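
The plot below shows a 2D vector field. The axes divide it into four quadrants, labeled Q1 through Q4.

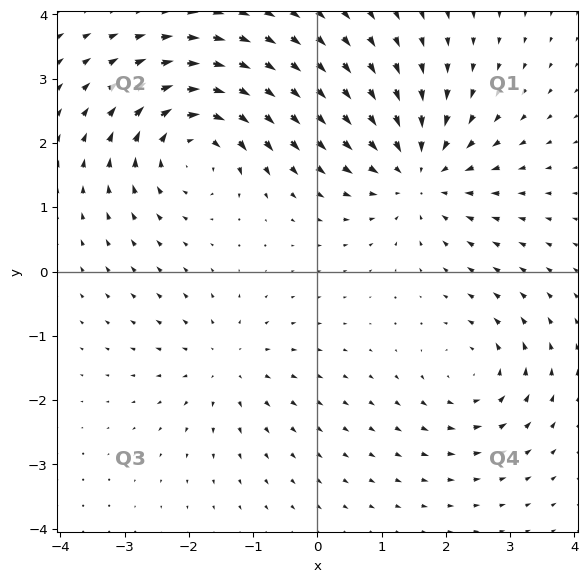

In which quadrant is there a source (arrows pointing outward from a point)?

The source sits at approximately (-1.4, -1.4), which lies in quadrant Q3. The divergence there is about +3, positive as expected for a source.

Q3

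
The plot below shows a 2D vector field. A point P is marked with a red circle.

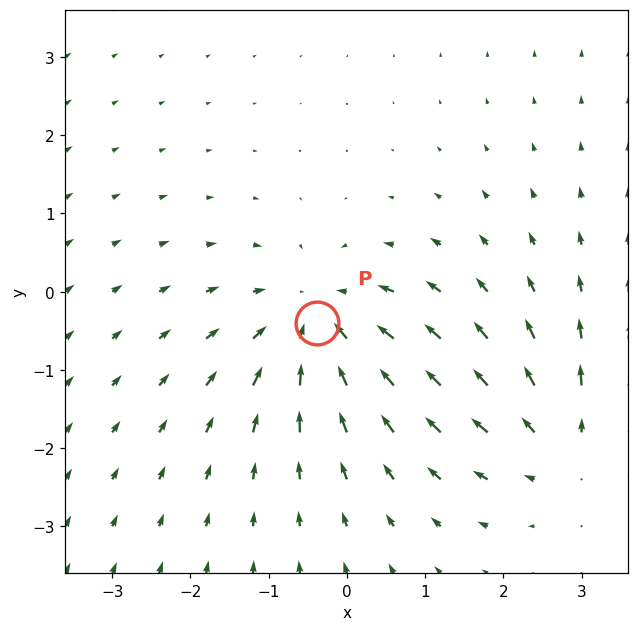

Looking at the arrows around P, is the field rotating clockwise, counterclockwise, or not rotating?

Near P at (-0.4, -0.4) the arrows show no circulation. The curl there is ≈0.

not rotating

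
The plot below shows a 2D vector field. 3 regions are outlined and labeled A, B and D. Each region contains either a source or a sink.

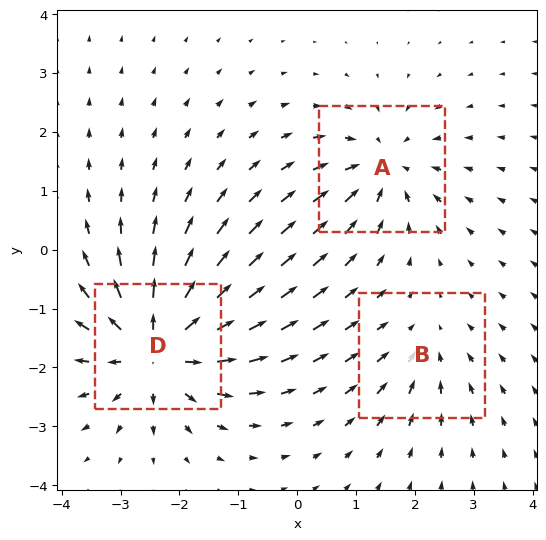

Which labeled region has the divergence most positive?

D

Divergence at each region's feature centre — A: about -4, B: about -2, D: about +5. Region D is most positive.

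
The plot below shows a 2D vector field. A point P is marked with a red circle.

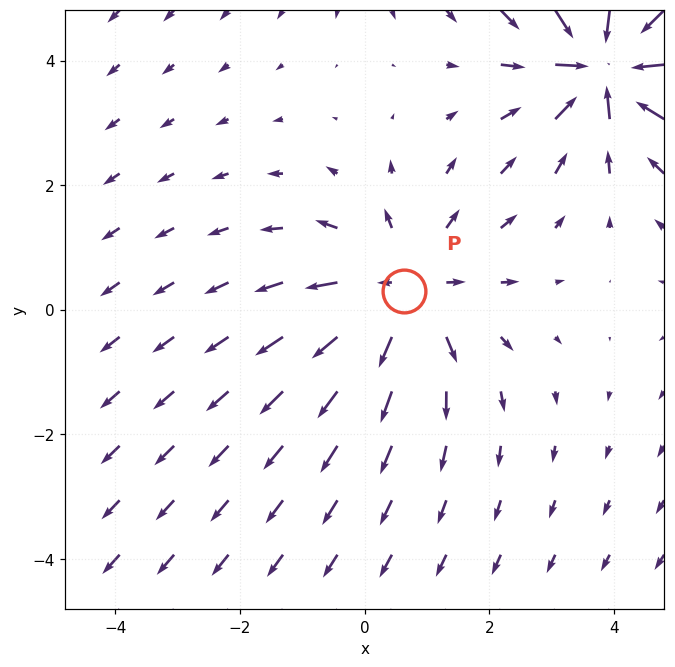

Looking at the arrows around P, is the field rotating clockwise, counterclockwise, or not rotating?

Near P at (0.6, 0.3) the arrows show no circulation. The curl there is ≈0.

not rotating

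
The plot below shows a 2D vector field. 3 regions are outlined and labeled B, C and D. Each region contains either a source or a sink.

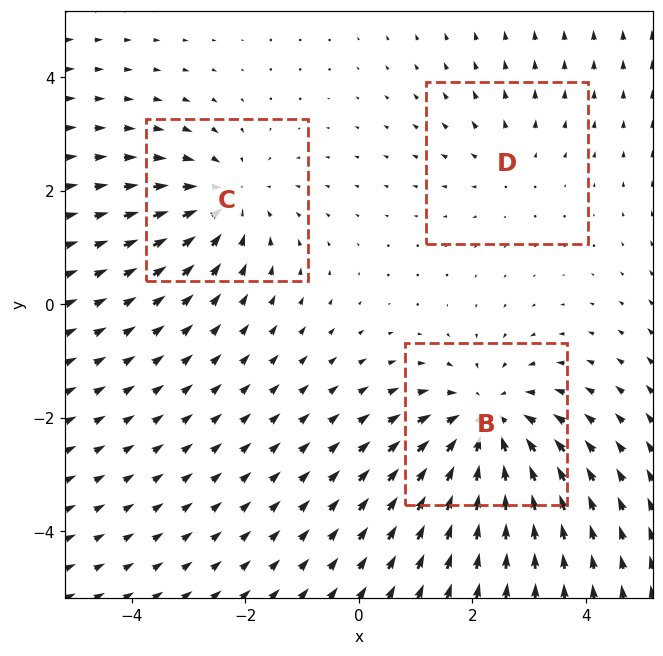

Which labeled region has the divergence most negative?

Divergence at each region's feature centre — B: about -4, C: about -3, D: about +2. Region B is most negative.

B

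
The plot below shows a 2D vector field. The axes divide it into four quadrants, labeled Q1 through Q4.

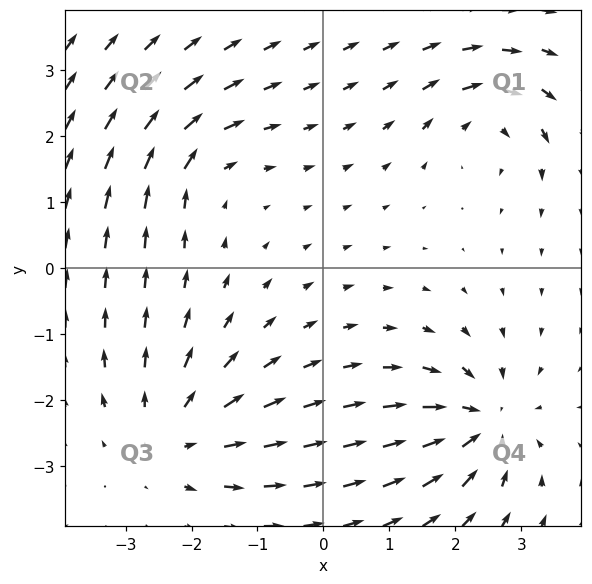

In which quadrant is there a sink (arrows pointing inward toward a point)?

The sink sits at approximately (2.4, -2.3), which lies in quadrant Q4. The divergence there is about -5, negative as expected for a sink.

Q4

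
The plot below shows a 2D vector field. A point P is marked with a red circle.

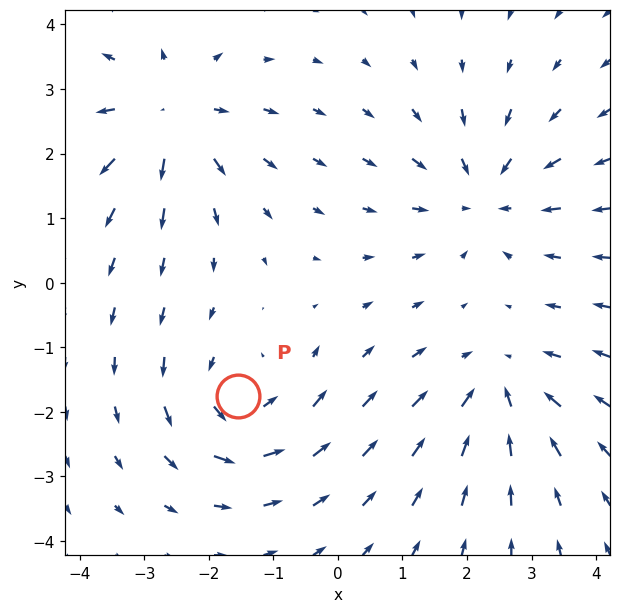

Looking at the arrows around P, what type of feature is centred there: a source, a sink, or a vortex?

vortex

At P (-1.5, -1.8) the arrows circulate counterclockwise. Divergence ≈0, curl about +5 — near-zero divergence with nonzero curl is a vortex.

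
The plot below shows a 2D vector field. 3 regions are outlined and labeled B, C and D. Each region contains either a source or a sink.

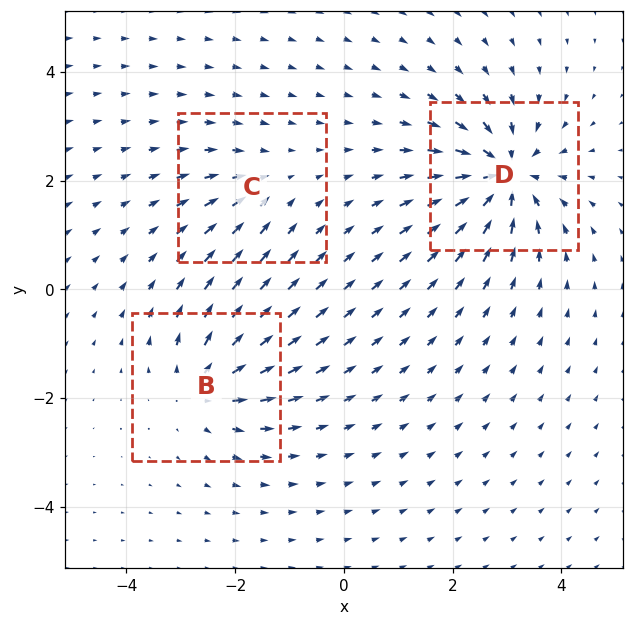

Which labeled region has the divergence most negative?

D

Divergence at each region's feature centre — B: about +4, C: about -2, D: about -6. Region D is most negative.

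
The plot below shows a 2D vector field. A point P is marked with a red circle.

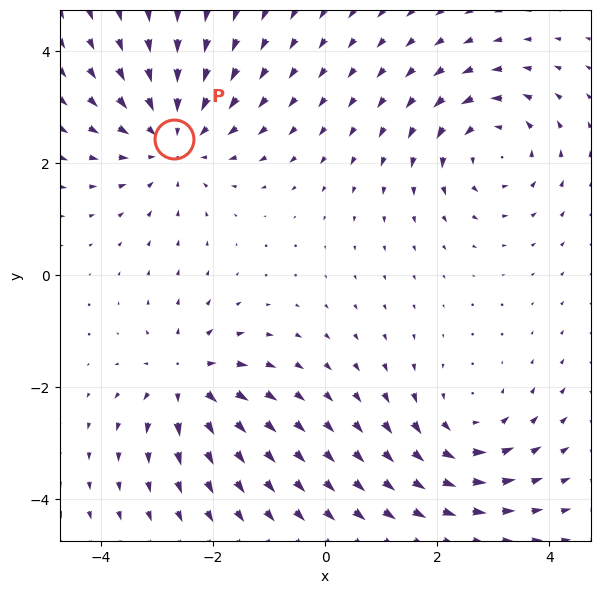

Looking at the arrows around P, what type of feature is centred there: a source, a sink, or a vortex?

sink

At P (-2.7, 2.4) the arrows converge inward. Divergence about -3, curl ≈0 — negative divergence with near-zero curl is a sink.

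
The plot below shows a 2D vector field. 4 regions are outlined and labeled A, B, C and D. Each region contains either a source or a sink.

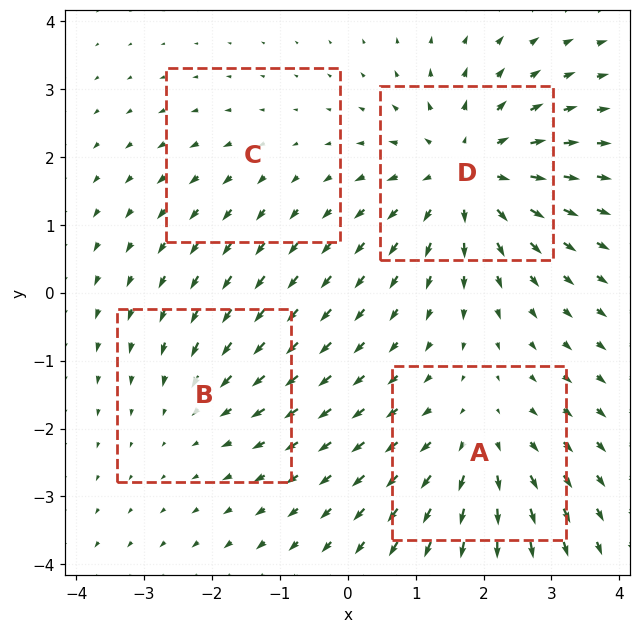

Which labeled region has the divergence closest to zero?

C

Divergence at each region's feature centre — A: about +4, B: about -3, C: about +2, D: about +7. Region C is closest to zero.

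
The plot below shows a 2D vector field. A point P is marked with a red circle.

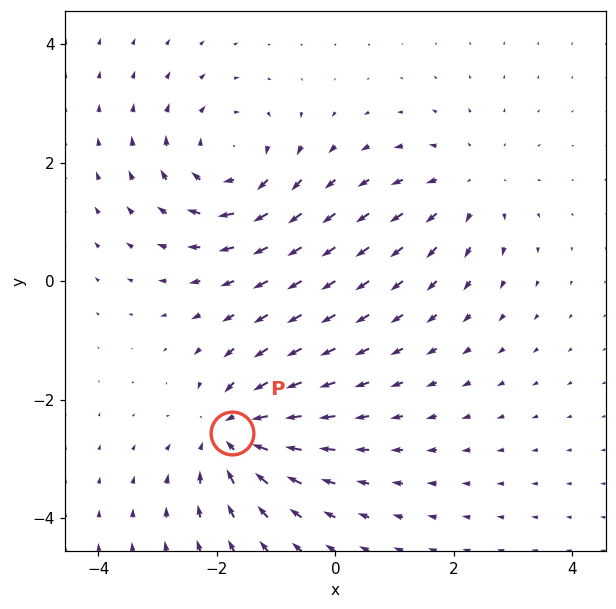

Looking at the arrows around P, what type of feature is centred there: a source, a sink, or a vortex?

sink

At P (-1.7, -2.6) the arrows converge inward. Divergence about -5, curl ≈0 — negative divergence with near-zero curl is a sink.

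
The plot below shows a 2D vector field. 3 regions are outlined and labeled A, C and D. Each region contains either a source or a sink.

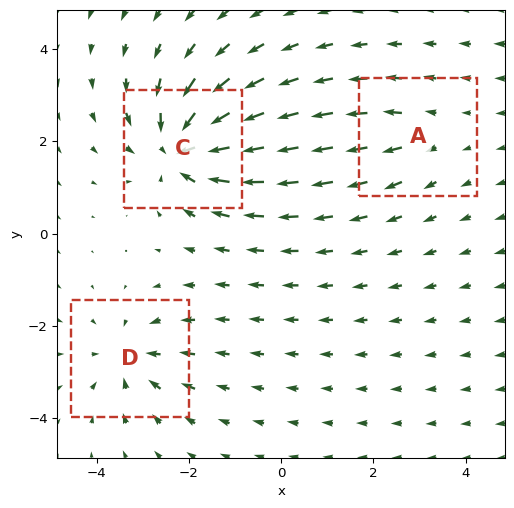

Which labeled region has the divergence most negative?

Divergence at each region's feature centre — A: about +2, C: about -6, D: about -4. Region C is most negative.

C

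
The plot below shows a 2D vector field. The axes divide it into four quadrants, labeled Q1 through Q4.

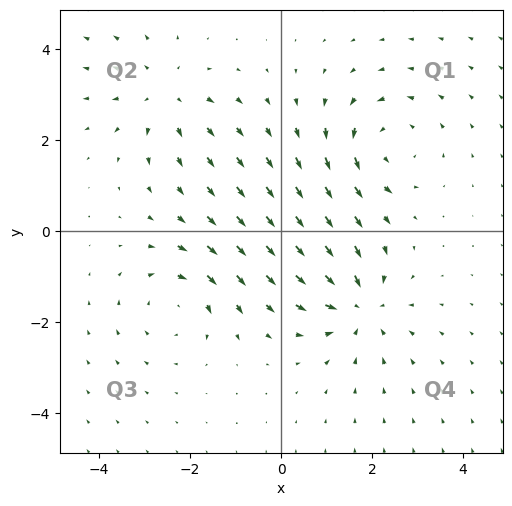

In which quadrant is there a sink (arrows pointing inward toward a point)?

Q4

The sink sits at approximately (1.7, -1.6), which lies in quadrant Q4. The divergence there is about -5, negative as expected for a sink.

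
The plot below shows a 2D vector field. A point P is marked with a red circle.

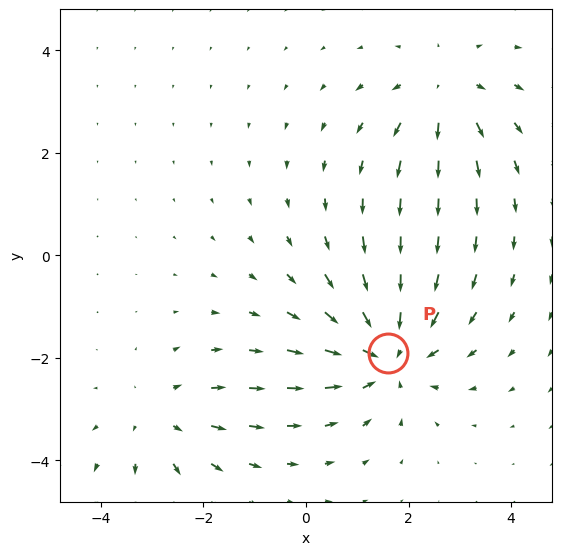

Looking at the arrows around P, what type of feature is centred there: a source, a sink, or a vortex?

sink

At P (1.6, -1.9) the arrows converge inward. Divergence about -5, curl ≈0 — negative divergence with near-zero curl is a sink.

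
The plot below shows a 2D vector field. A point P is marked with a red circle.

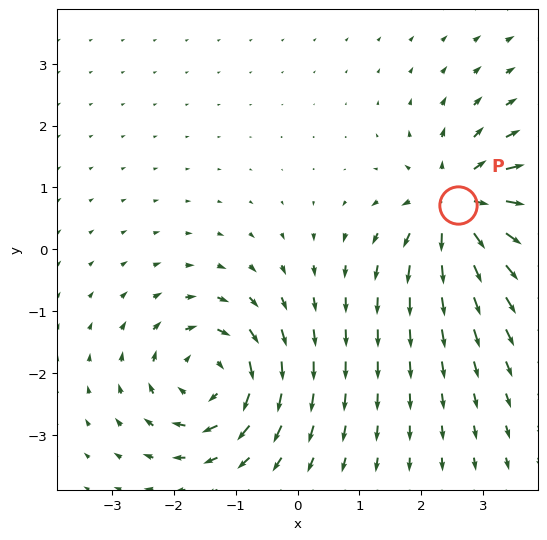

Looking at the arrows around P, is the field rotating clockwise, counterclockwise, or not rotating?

Near P at (2.6, 0.7) the arrows show no circulation. The curl there is ≈0.

not rotating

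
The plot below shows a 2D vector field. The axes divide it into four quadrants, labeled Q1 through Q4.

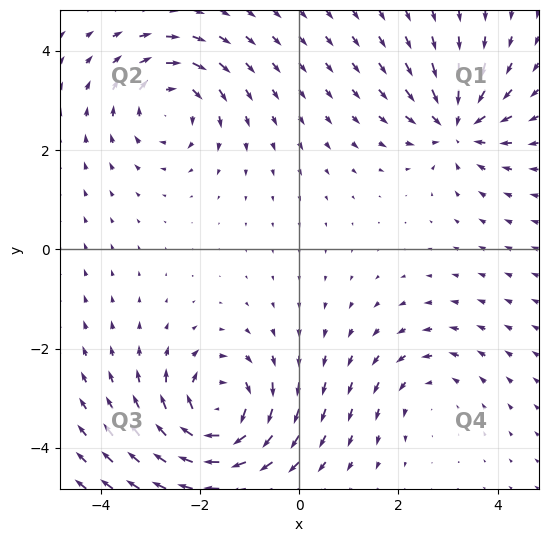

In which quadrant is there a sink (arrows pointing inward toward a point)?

The sink sits at approximately (3.2, 2.5), which lies in quadrant Q1. The divergence there is about -5, negative as expected for a sink.

Q1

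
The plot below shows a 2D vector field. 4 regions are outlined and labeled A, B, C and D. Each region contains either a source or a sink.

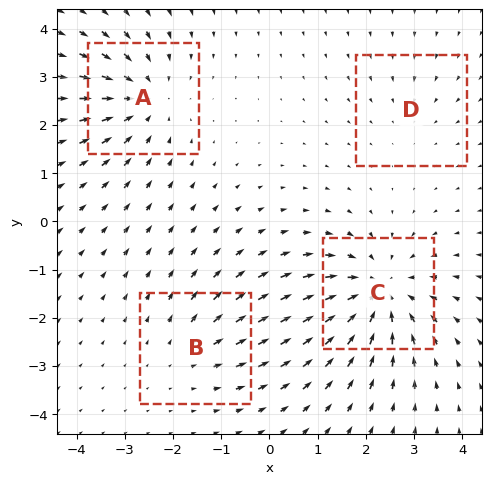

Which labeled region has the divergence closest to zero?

D

Divergence at each region's feature centre — A: about -5, B: about +3, C: about -6, D: about -2. Region D is closest to zero.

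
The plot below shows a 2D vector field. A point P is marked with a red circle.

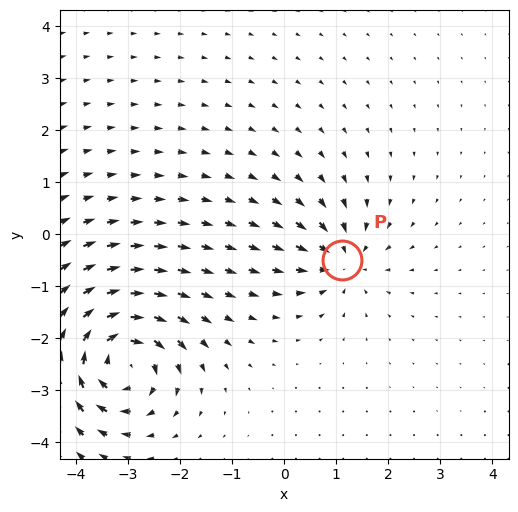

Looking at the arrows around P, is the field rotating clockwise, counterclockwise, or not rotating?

Near P at (1.1, -0.5) the arrows show no circulation. The curl there is ≈0.

not rotating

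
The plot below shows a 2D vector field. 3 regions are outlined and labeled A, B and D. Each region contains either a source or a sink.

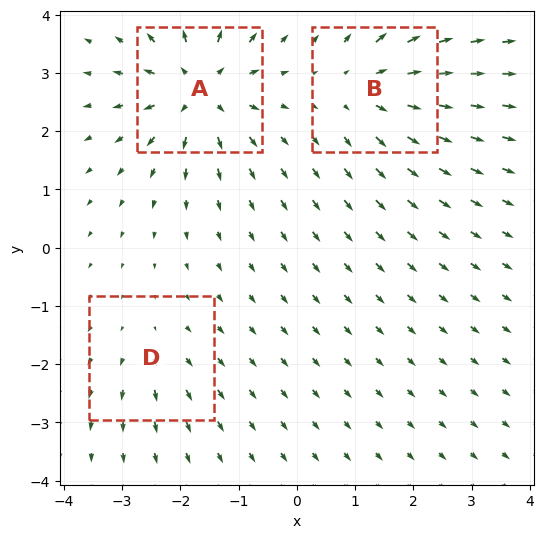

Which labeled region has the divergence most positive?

Divergence at each region's feature centre — A: about +6, B: about +4, D: about +2. Region A is most positive.

A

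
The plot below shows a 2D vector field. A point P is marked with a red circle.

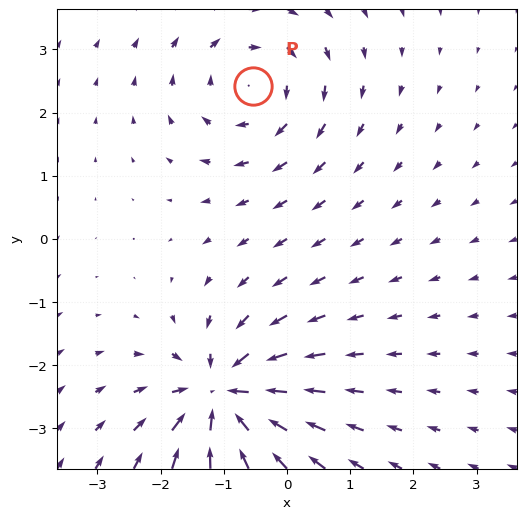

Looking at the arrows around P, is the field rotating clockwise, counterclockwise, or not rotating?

Near P at (-0.5, 2.4) the arrows circulate clockwise. The curl (z-component) there is about -4; negative curl means clockwise rotation.

clockwise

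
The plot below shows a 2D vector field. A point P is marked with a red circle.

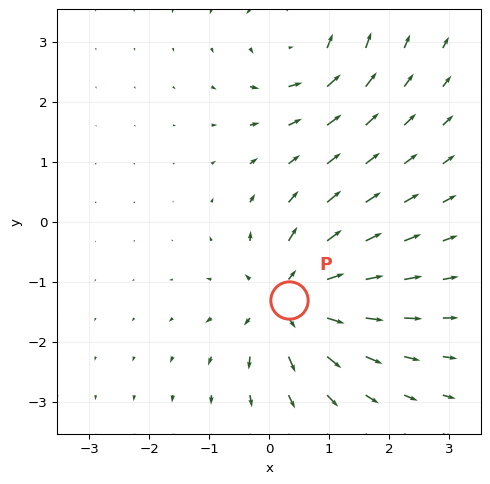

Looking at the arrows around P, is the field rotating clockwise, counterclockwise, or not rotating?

Near P at (0.3, -1.3) the arrows show no circulation. The curl there is ≈0.

not rotating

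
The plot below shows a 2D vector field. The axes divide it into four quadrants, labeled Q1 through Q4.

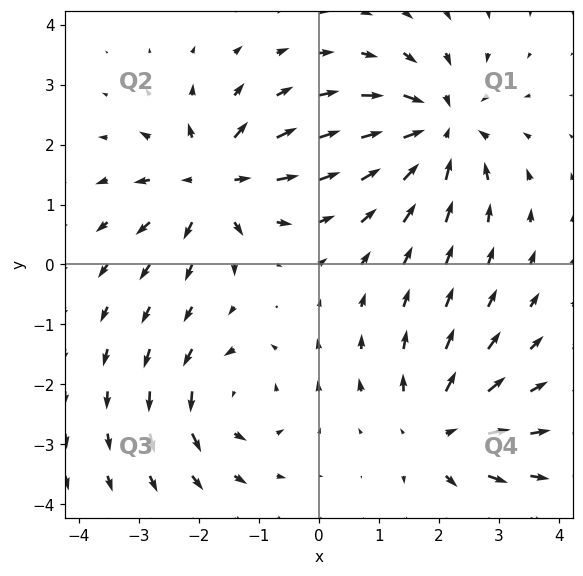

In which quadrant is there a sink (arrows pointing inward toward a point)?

Q1

The sink sits at approximately (2.0, 2.3), which lies in quadrant Q1. The divergence there is about -6, negative as expected for a sink.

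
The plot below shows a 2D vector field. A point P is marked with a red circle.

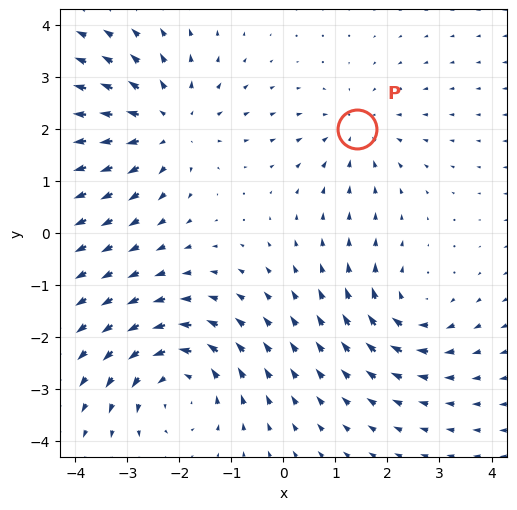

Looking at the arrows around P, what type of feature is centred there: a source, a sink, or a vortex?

sink

At P (1.4, 2.0) the arrows converge inward. Divergence about -3, curl ≈0 — negative divergence with near-zero curl is a sink.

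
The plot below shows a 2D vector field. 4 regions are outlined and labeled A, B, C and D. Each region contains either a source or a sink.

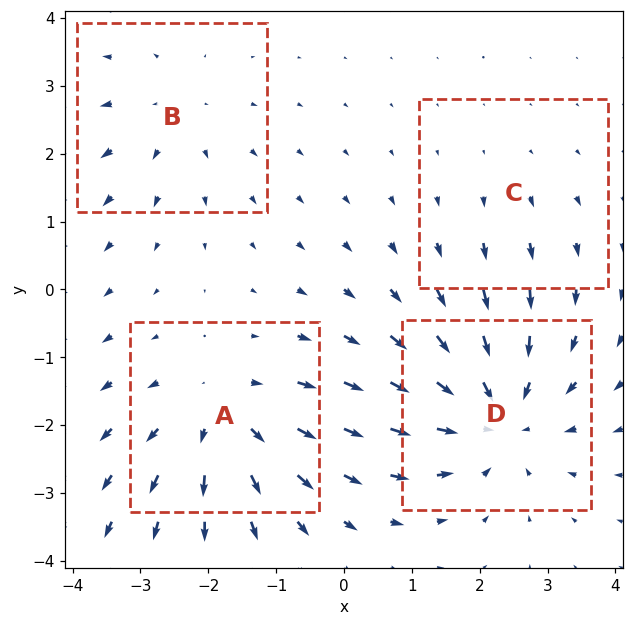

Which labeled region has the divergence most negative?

Divergence at each region's feature centre — A: about +5, B: about +3, C: about +2, D: about -6. Region D is most negative.

D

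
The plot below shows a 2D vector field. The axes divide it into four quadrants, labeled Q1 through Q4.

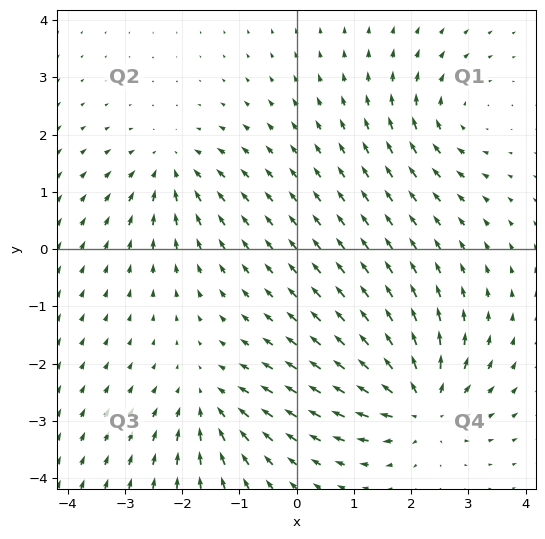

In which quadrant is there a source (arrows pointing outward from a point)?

The source sits at approximately (2.2, -2.7), which lies in quadrant Q4. The divergence there is about +7, positive as expected for a source.

Q4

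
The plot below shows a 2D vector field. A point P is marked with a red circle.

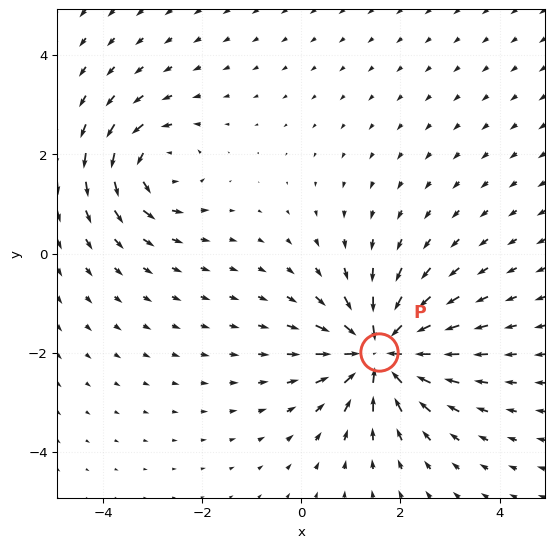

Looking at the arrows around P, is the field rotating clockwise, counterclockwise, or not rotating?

Near P at (1.6, -2.0) the arrows show no circulation. The curl there is ≈0.

not rotating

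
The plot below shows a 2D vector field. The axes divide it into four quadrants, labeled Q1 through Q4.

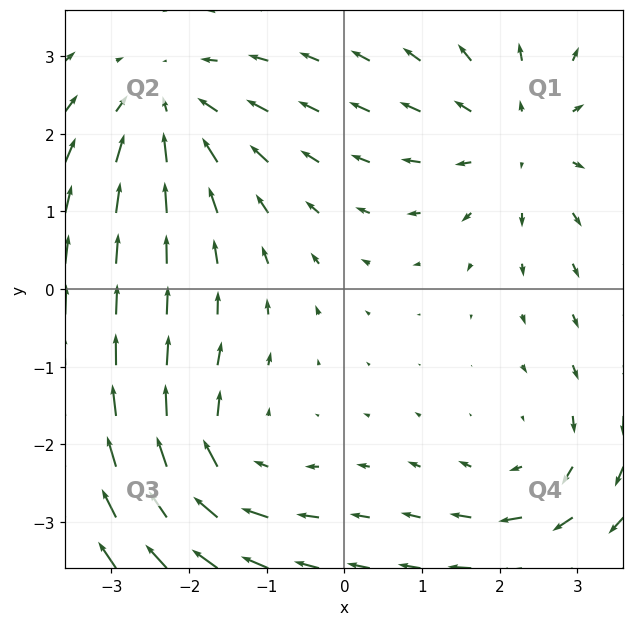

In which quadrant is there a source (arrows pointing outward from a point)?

Q1

The source sits at approximately (2.3, 2.0), which lies in quadrant Q1. The divergence there is about +4, positive as expected for a source.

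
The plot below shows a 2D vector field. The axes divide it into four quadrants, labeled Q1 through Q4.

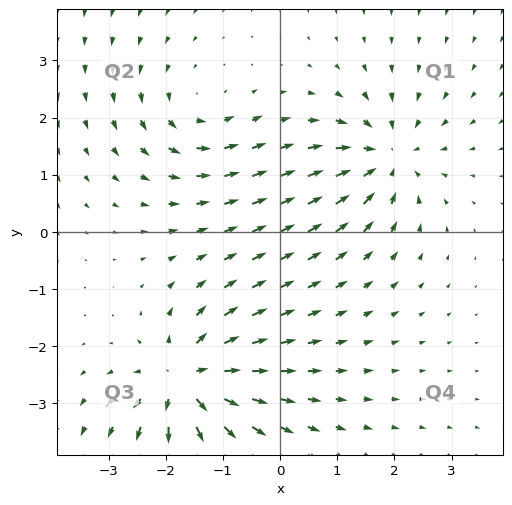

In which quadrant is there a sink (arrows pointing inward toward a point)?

Q1

The sink sits at approximately (1.9, 1.3), which lies in quadrant Q1. The divergence there is about -5, negative as expected for a sink.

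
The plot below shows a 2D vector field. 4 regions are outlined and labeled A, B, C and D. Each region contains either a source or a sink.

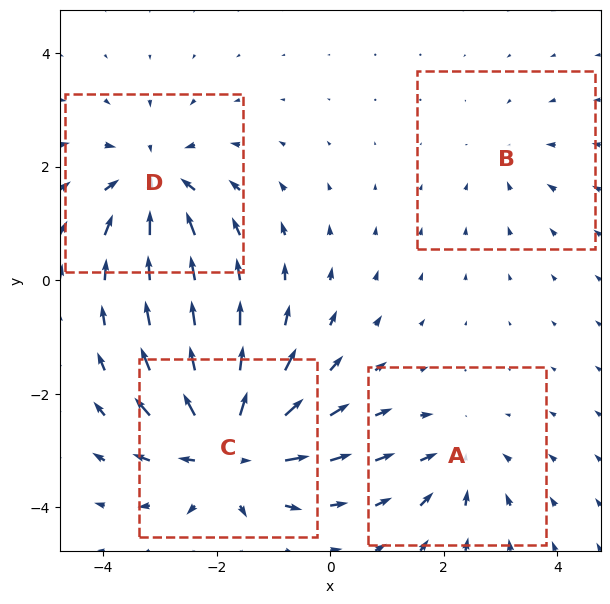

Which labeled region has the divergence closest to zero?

Divergence at each region's feature centre — A: about -4, B: about -2, C: about +8, D: about -6. Region B is closest to zero.

B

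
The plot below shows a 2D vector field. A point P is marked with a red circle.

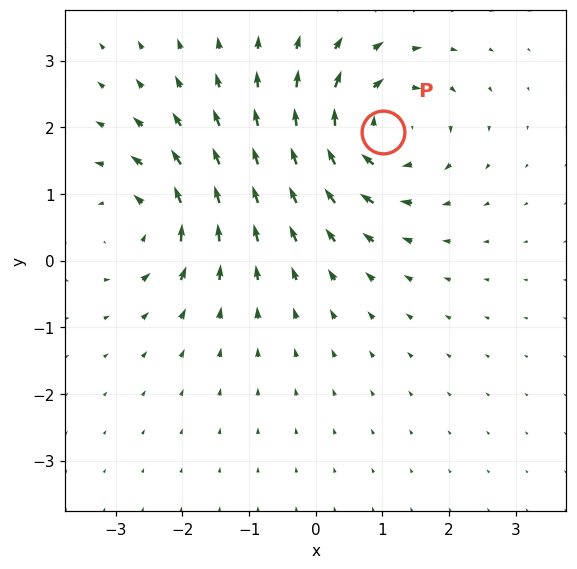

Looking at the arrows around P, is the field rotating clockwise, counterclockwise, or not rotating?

clockwise

Near P at (1.0, 1.9) the arrows circulate clockwise. The curl (z-component) there is about -6; negative curl means clockwise rotation.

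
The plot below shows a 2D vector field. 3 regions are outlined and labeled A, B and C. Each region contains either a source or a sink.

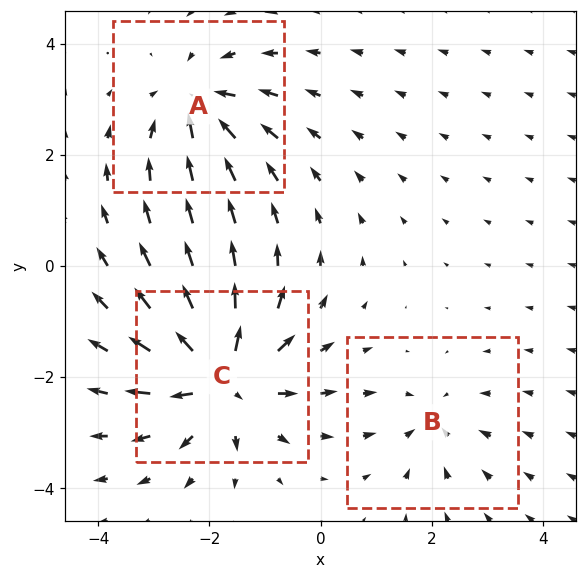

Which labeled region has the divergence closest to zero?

B

Divergence at each region's feature centre — A: about -4, B: about -2, C: about +5. Region B is closest to zero.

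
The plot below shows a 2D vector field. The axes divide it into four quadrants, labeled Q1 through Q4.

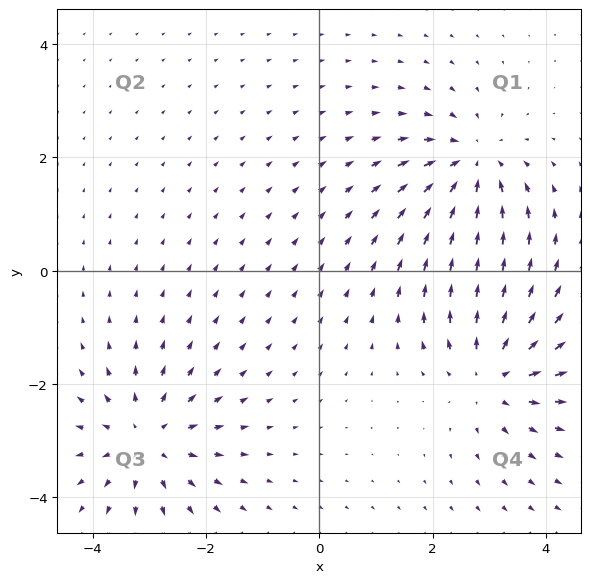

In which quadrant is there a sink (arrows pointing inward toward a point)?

Q1

The sink sits at approximately (2.7, 1.9), which lies in quadrant Q1. The divergence there is about -4, negative as expected for a sink.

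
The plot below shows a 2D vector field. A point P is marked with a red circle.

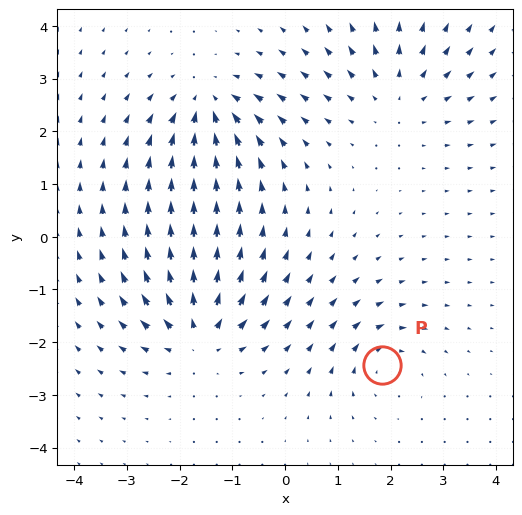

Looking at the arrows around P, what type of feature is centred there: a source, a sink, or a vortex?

At P (1.8, -2.4) the arrows circulate clockwise. Divergence ≈0, curl about -4 — near-zero divergence with nonzero curl is a vortex.

vortex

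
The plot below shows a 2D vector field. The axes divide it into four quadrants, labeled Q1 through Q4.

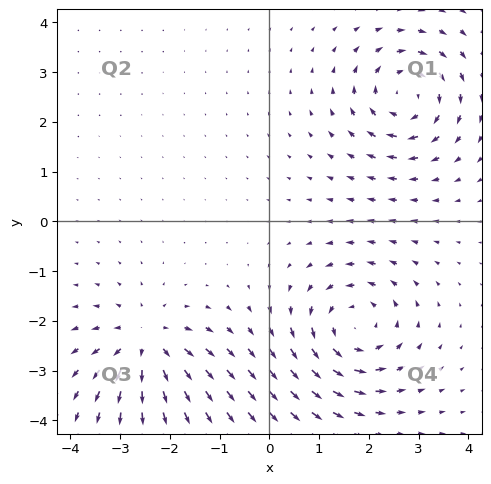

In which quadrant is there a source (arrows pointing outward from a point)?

The source sits at approximately (-2.5, -2.4), which lies in quadrant Q3. The divergence there is about +4, positive as expected for a source.

Q3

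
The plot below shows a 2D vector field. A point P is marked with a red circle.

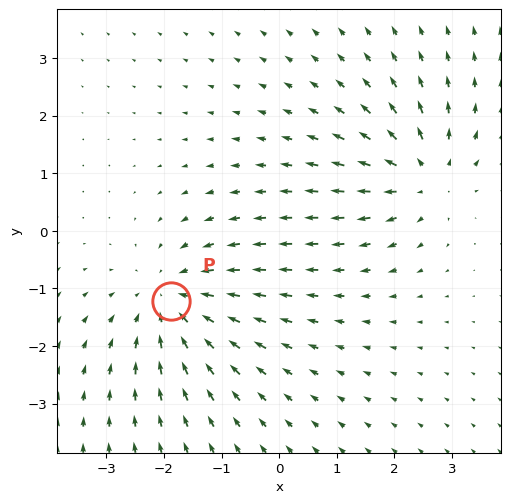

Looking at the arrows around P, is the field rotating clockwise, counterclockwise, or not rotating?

Near P at (-1.9, -1.2) the arrows show no circulation. The curl there is ≈0.

not rotating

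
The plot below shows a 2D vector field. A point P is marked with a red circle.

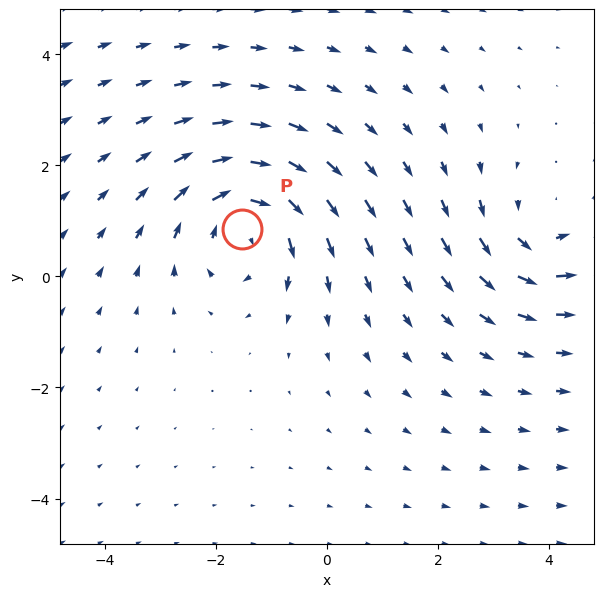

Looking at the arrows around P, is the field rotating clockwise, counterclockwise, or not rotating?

clockwise

Near P at (-1.5, 0.9) the arrows circulate clockwise. The curl (z-component) there is about -5; negative curl means clockwise rotation.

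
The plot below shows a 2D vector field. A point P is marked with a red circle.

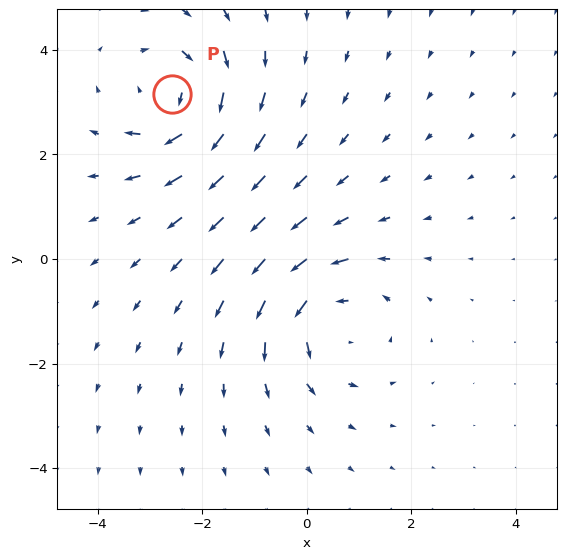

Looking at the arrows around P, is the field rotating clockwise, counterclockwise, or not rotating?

Near P at (-2.6, 3.2) the arrows circulate clockwise. The curl (z-component) there is about -4; negative curl means clockwise rotation.

clockwise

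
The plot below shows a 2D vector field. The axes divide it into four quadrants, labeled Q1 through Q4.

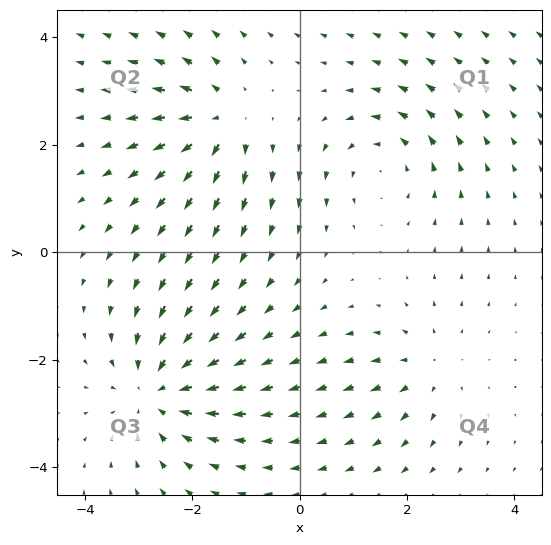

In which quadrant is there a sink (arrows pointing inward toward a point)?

The sink sits at approximately (-2.6, -2.6), which lies in quadrant Q3. The divergence there is about -4, negative as expected for a sink.

Q3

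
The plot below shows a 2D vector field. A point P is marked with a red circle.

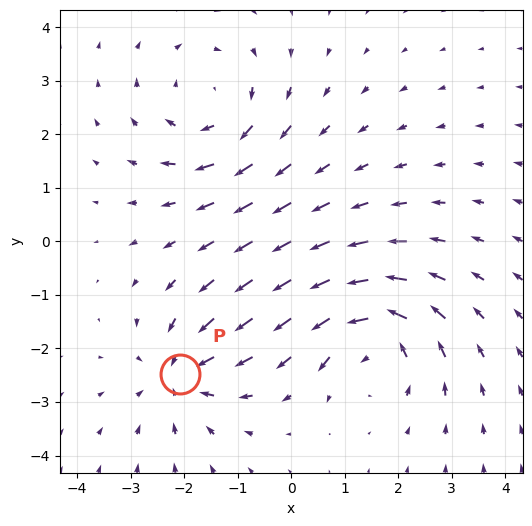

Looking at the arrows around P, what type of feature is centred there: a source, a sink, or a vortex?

sink

At P (-2.1, -2.5) the arrows converge inward. Divergence about -4, curl ≈0 — negative divergence with near-zero curl is a sink.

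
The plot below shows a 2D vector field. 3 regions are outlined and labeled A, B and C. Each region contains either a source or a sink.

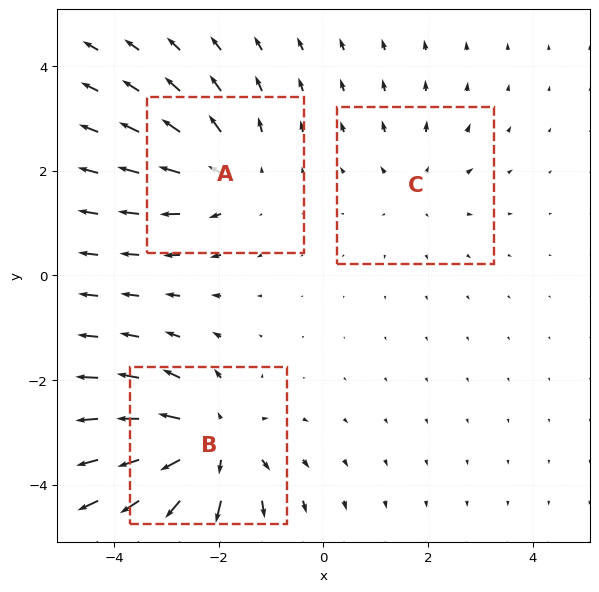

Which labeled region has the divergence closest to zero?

Divergence at each region's feature centre — A: about +3, B: about +5, C: about +2. Region C is closest to zero.

C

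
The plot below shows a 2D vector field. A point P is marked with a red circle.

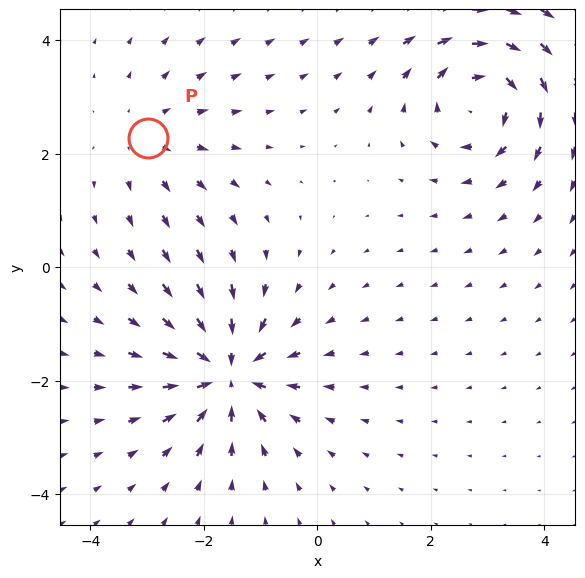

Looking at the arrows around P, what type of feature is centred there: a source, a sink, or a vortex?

source

At P (-3.0, 2.3) the arrows spread outward. Divergence about +2, curl ≈0 — positive divergence with near-zero curl is a source.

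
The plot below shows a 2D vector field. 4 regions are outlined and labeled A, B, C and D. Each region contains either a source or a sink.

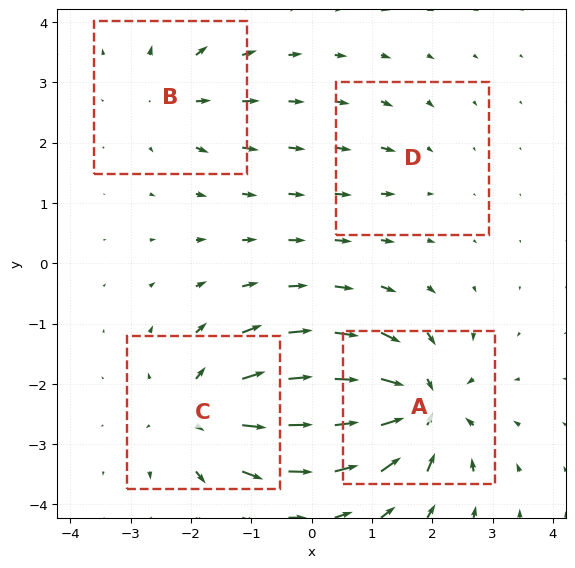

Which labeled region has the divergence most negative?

A

Divergence at each region's feature centre — A: about -8, B: about +4, C: about +7, D: about -2. Region A is most negative.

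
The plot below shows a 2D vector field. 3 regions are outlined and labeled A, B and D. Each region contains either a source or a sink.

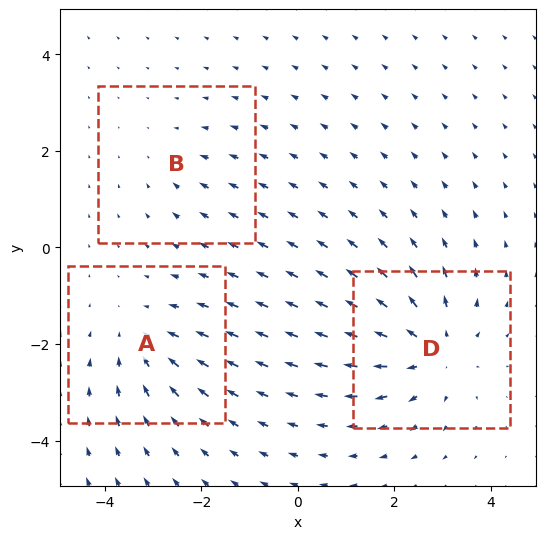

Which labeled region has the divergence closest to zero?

Divergence at each region's feature centre — A: about -3, B: about -2, D: about +4. Region B is closest to zero.

B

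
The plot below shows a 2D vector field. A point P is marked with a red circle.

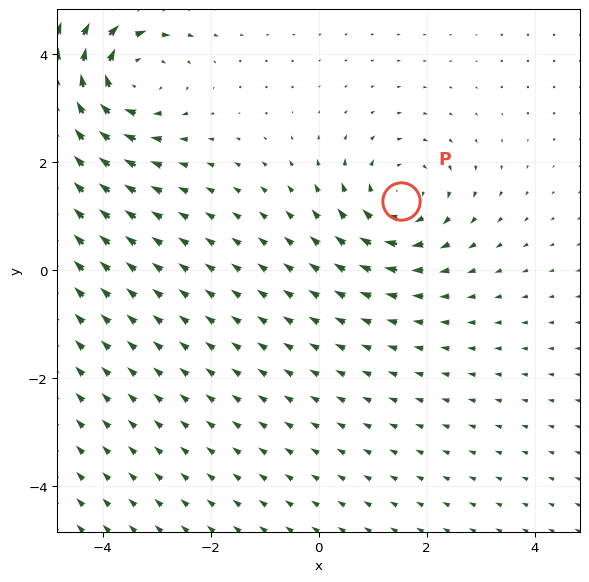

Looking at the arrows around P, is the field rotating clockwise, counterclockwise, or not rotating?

clockwise

Near P at (1.5, 1.3) the arrows circulate clockwise. The curl (z-component) there is about -3; negative curl means clockwise rotation.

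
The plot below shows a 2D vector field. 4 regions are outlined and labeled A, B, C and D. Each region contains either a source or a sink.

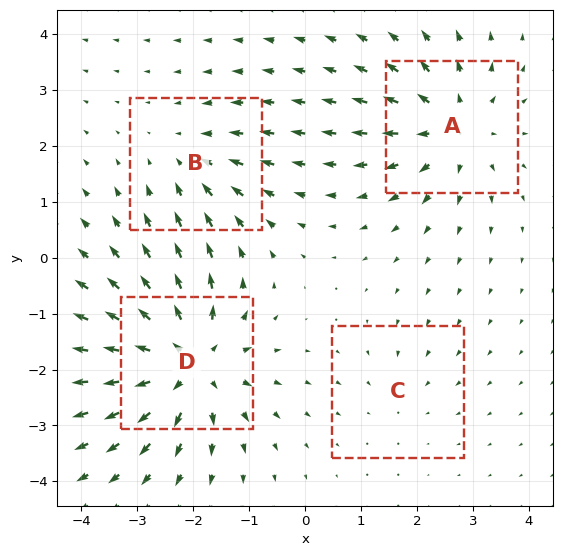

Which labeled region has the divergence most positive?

Divergence at each region's feature centre — A: about +5, B: about -3, C: about -2, D: about +7. Region D is most positive.

D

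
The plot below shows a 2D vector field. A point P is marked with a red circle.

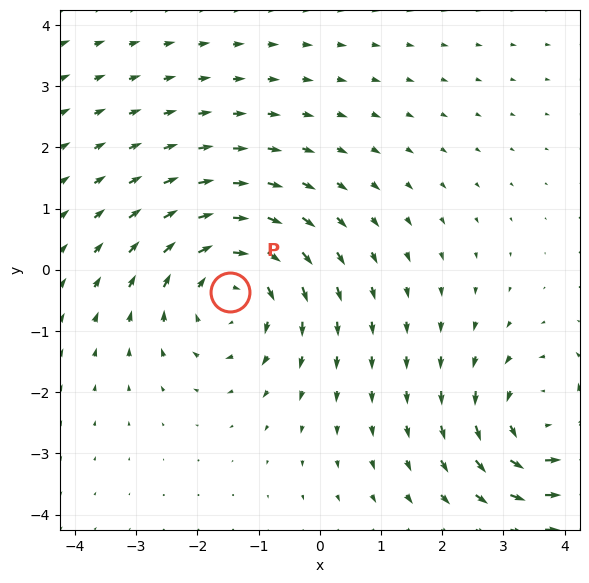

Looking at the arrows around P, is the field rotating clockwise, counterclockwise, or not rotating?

Near P at (-1.5, -0.4) the arrows circulate clockwise. The curl (z-component) there is about -4; negative curl means clockwise rotation.

clockwise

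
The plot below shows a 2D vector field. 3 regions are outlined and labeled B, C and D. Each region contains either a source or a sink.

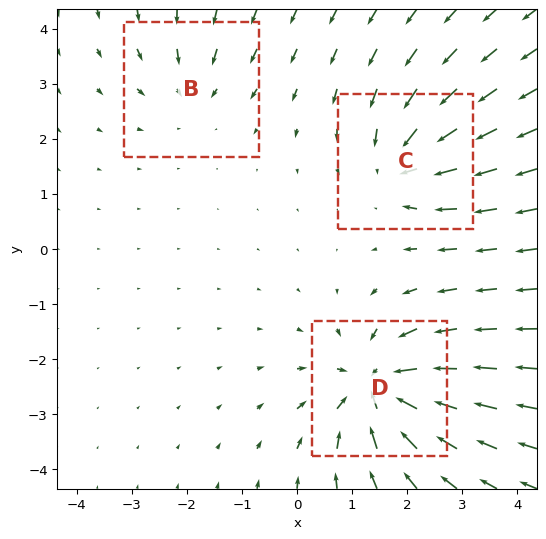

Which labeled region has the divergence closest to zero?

B

Divergence at each region's feature centre — B: about -3, C: about -4, D: about -6. Region B is closest to zero.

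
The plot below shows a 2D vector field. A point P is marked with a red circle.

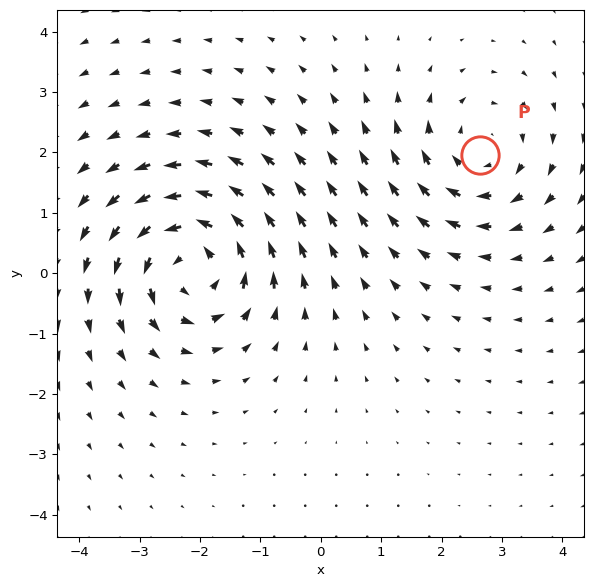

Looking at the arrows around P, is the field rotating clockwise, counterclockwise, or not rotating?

clockwise

Near P at (2.6, 2.0) the arrows circulate clockwise. The curl (z-component) there is about -3; negative curl means clockwise rotation.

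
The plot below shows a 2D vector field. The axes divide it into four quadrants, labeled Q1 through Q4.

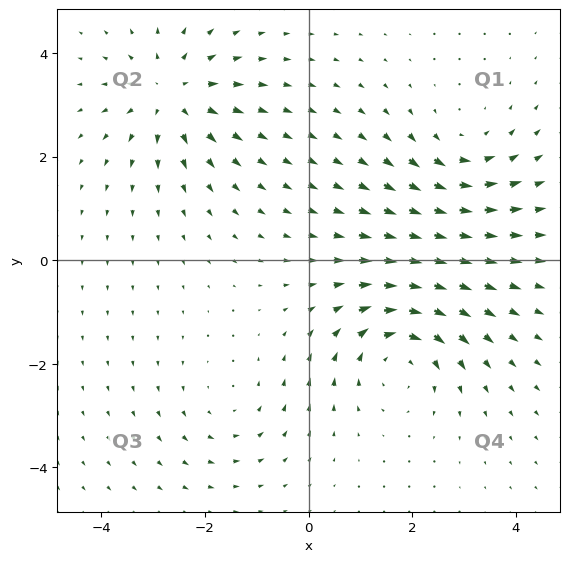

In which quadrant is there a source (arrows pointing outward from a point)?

Q2

The source sits at approximately (-2.6, 3.2), which lies in quadrant Q2. The divergence there is about +4, positive as expected for a source.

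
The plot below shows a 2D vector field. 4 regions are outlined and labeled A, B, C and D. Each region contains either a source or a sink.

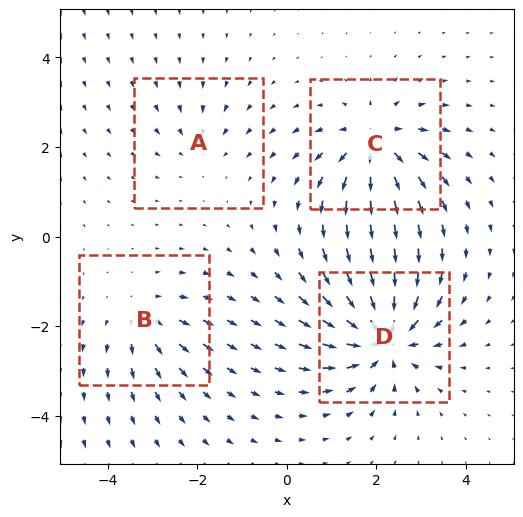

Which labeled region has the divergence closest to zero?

Divergence at each region's feature centre — A: about -3, B: about +4, C: about +6, D: about -8. Region A is closest to zero.

A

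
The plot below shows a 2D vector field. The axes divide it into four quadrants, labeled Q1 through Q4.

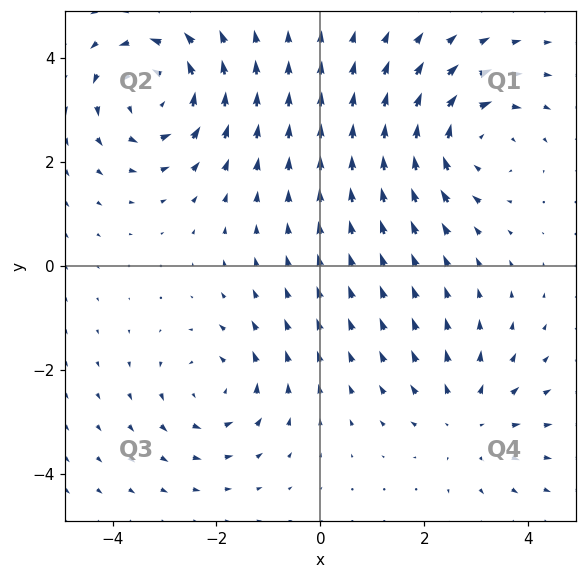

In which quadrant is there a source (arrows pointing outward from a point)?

Q4

The source sits at approximately (2.8, -3.0), which lies in quadrant Q4. The divergence there is about +3, positive as expected for a source.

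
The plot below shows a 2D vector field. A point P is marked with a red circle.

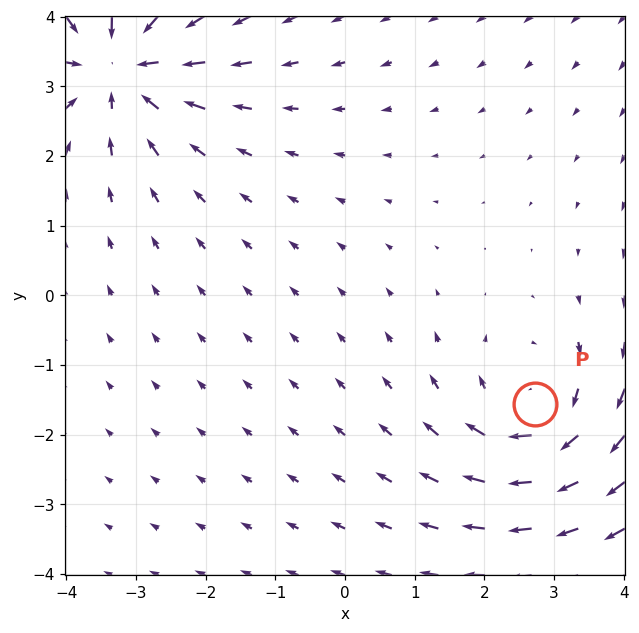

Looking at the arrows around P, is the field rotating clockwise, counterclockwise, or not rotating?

clockwise

Near P at (2.7, -1.6) the arrows circulate clockwise. The curl (z-component) there is about -3; negative curl means clockwise rotation.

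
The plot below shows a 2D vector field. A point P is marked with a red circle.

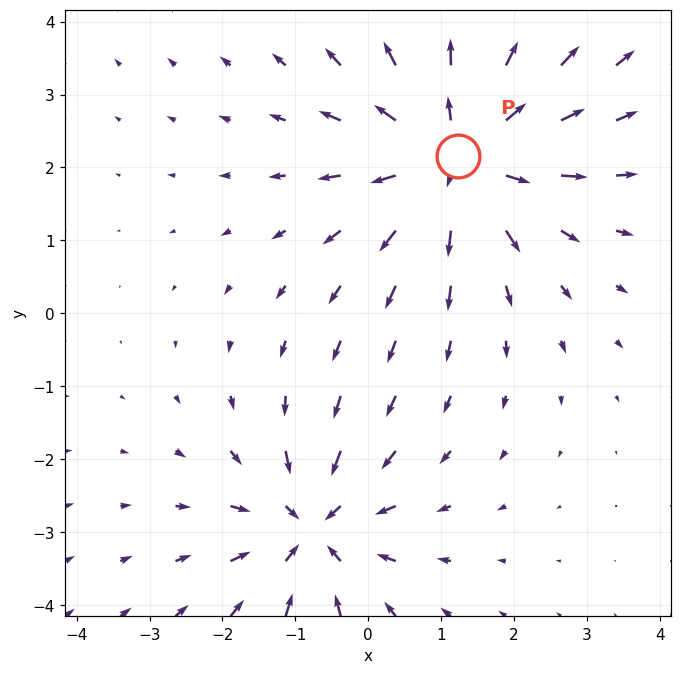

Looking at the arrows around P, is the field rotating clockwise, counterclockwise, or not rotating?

Near P at (1.2, 2.2) the arrows show no circulation. The curl there is ≈0.

not rotating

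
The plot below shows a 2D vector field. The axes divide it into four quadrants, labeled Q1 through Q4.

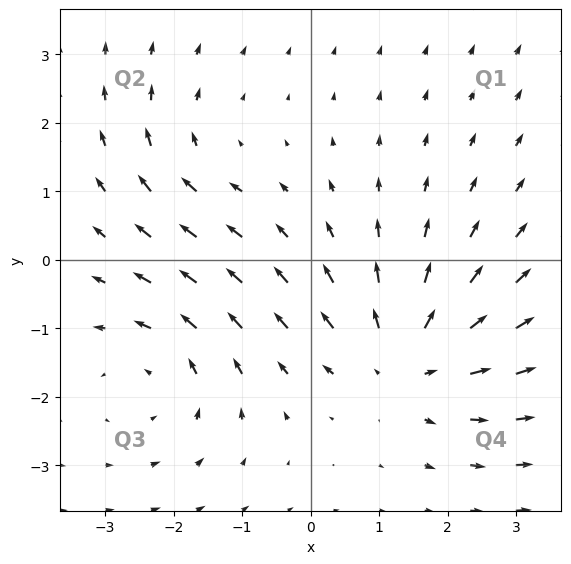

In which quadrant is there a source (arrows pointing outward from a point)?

Q4

The source sits at approximately (1.4, -1.5), which lies in quadrant Q4. The divergence there is about +4, positive as expected for a source.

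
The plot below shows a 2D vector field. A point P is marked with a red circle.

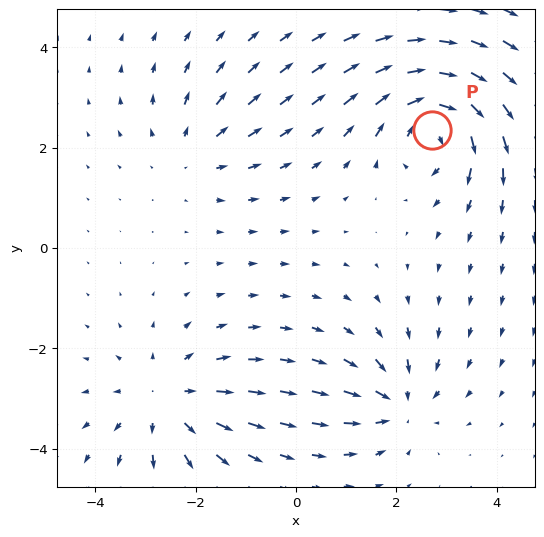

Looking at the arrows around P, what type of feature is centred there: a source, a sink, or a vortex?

vortex

At P (2.7, 2.3) the arrows circulate clockwise. Divergence ≈0, curl about -6 — near-zero divergence with nonzero curl is a vortex.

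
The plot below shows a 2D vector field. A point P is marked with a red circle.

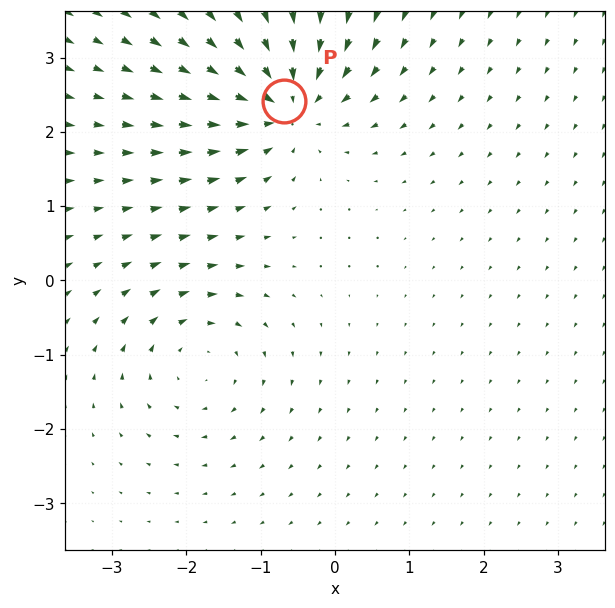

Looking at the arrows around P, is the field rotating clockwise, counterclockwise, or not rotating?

not rotating

Near P at (-0.7, 2.4) the arrows show no circulation. The curl there is ≈0.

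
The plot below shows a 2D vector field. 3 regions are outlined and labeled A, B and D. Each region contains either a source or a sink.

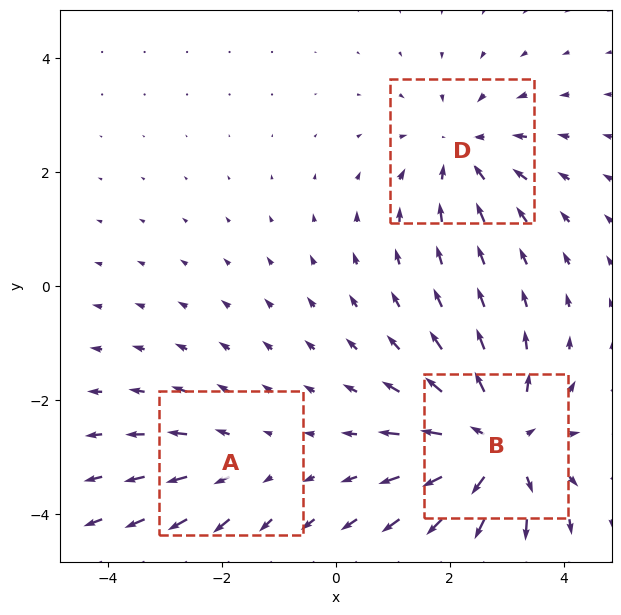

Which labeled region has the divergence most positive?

Divergence at each region's feature centre — A: about +2, B: about +5, D: about -3. Region B is most positive.

B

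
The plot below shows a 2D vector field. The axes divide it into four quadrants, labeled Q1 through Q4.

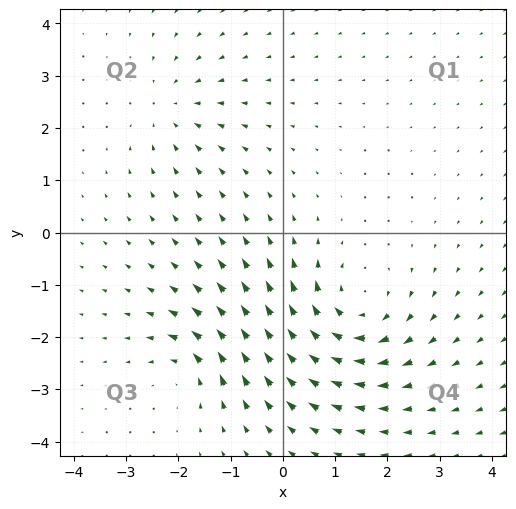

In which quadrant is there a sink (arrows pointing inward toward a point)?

The sink sits at approximately (-2.1, 2.4), which lies in quadrant Q2. The divergence there is about -3, negative as expected for a sink.

Q2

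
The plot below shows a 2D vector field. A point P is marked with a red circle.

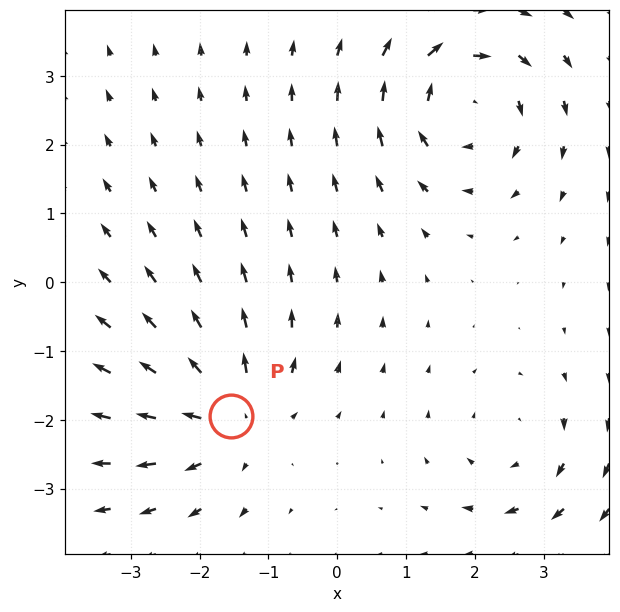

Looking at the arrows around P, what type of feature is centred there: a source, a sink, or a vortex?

source

At P (-1.5, -1.9) the arrows spread outward. Divergence about +4, curl ≈0 — positive divergence with near-zero curl is a source.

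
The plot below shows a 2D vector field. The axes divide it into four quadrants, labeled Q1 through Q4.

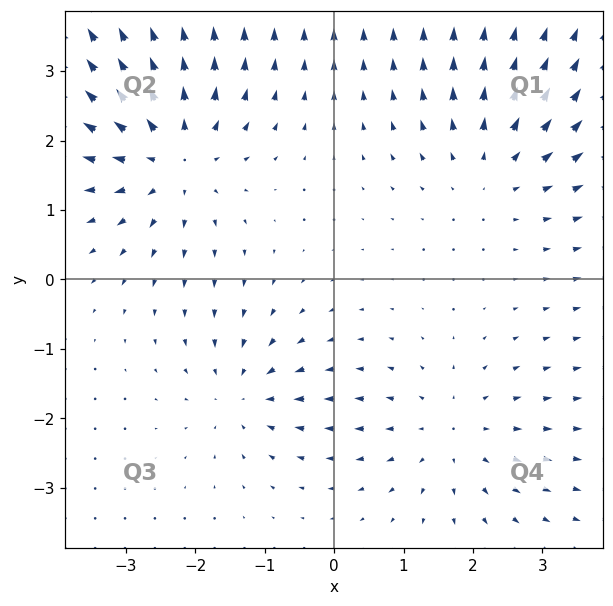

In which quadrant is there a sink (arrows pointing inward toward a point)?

Q3

The sink sits at approximately (-1.3, -1.6), which lies in quadrant Q3. The divergence there is about -4, negative as expected for a sink.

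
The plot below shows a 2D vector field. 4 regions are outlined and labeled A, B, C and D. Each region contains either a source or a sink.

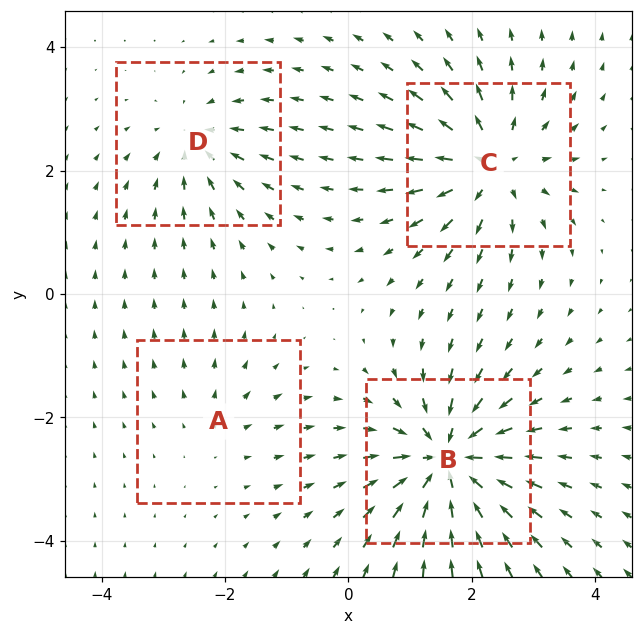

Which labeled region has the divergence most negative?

B

Divergence at each region's feature centre — A: about +2, B: about -8, C: about +6, D: about -4. Region B is most negative.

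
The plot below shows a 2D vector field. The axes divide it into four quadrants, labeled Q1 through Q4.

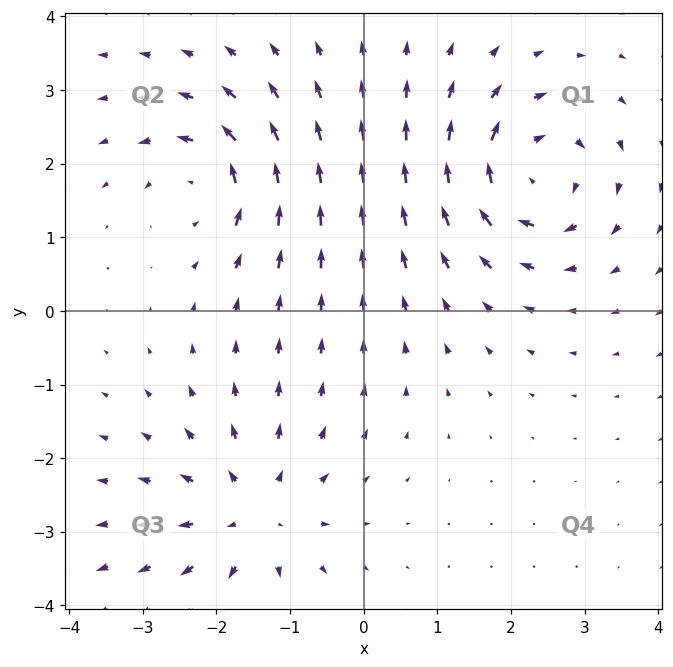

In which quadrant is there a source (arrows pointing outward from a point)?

The source sits at approximately (-1.5, -2.7), which lies in quadrant Q3. The divergence there is about +4, positive as expected for a source.

Q3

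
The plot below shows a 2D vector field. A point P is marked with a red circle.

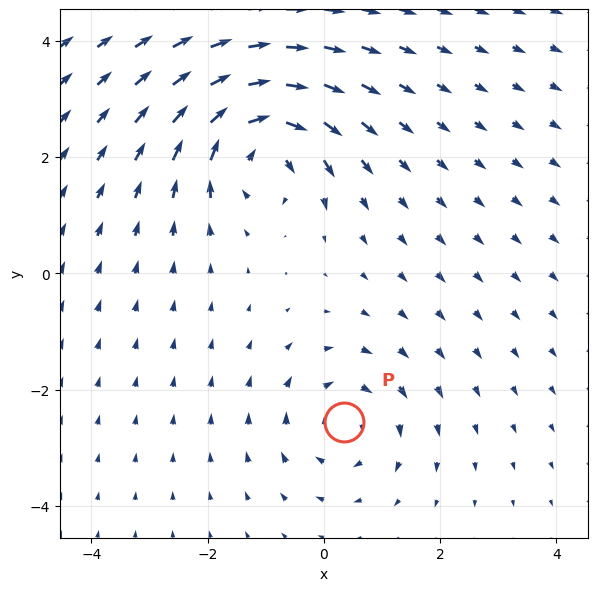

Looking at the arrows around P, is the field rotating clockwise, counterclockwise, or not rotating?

Near P at (0.3, -2.6) the arrows circulate clockwise. The curl (z-component) there is about -3; negative curl means clockwise rotation.

clockwise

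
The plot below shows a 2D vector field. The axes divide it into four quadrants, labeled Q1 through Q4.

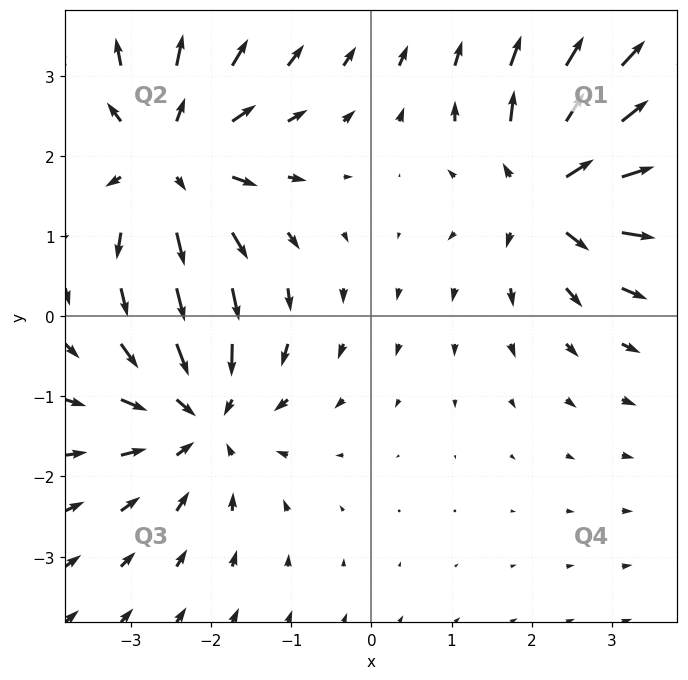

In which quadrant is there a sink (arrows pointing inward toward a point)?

The sink sits at approximately (-2.1, -1.2), which lies in quadrant Q3. The divergence there is about -4, negative as expected for a sink.

Q3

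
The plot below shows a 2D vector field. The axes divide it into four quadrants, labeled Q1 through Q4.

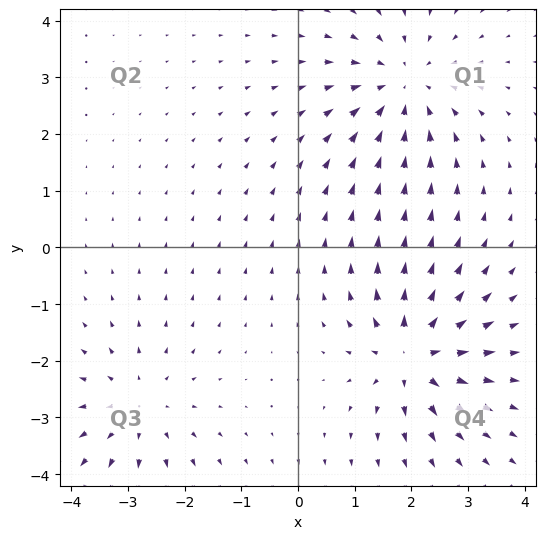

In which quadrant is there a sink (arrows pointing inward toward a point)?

Q1

The sink sits at approximately (1.9, 2.9), which lies in quadrant Q1. The divergence there is about -3, negative as expected for a sink.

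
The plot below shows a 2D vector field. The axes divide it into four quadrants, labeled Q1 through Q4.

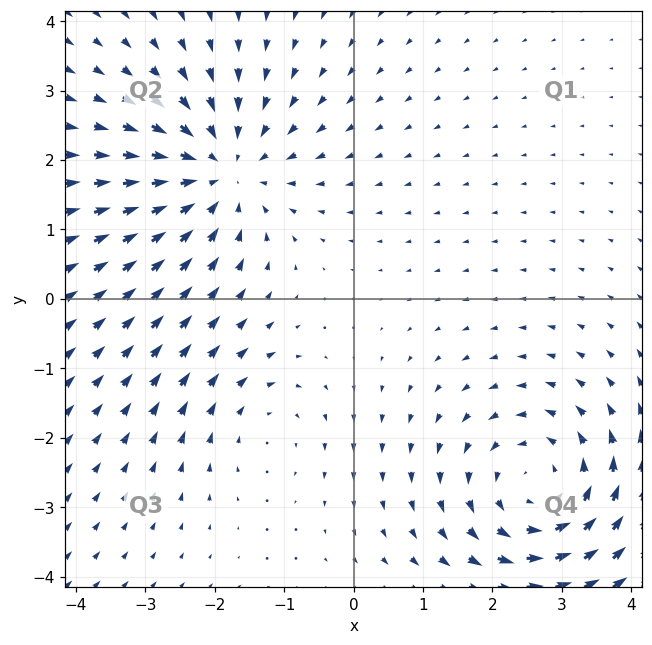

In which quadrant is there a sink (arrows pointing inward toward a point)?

Q2

The sink sits at approximately (-1.9, 1.8), which lies in quadrant Q2. The divergence there is about -4, negative as expected for a sink.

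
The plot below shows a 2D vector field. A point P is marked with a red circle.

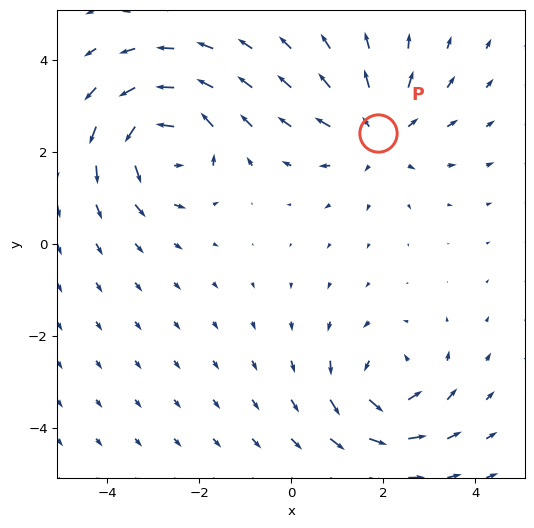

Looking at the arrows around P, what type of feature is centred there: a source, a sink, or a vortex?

At P (1.9, 2.4) the arrows spread outward. Divergence about +4, curl ≈0 — positive divergence with near-zero curl is a source.

source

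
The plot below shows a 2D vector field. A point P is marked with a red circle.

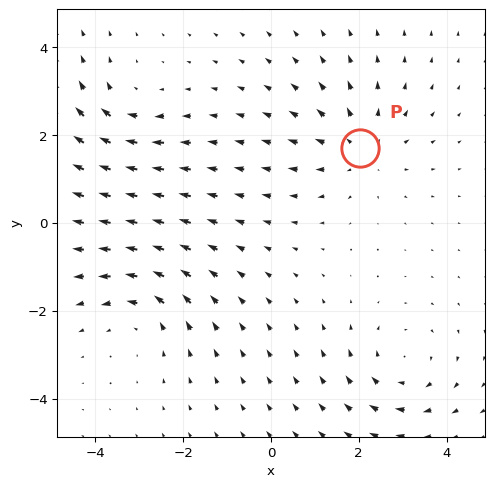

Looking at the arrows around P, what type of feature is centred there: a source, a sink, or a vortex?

At P (2.0, 1.7) the arrows spread outward. Divergence about +3, curl ≈0 — positive divergence with near-zero curl is a source.

source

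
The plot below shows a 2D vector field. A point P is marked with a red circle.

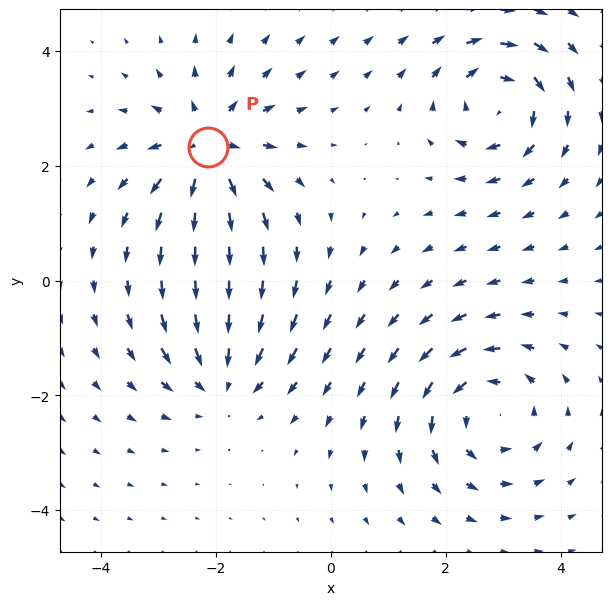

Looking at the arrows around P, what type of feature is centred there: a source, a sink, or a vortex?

At P (-2.1, 2.3) the arrows spread outward. Divergence about +5, curl ≈0 — positive divergence with near-zero curl is a source.

source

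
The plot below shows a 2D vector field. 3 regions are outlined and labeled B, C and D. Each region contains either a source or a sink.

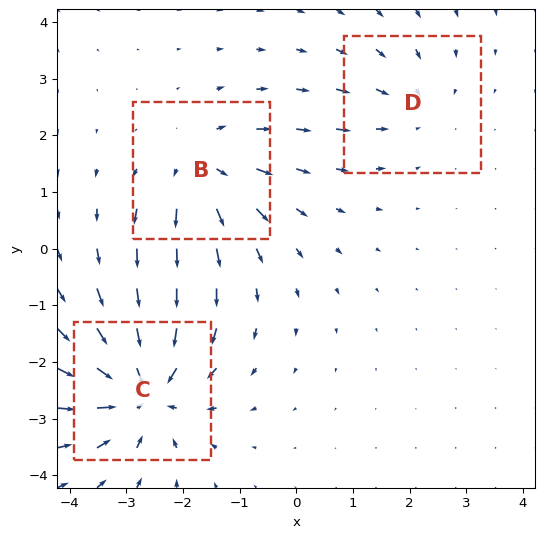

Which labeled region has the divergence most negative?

C

Divergence at each region's feature centre — B: about +3, C: about -5, D: about -2. Region C is most negative.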